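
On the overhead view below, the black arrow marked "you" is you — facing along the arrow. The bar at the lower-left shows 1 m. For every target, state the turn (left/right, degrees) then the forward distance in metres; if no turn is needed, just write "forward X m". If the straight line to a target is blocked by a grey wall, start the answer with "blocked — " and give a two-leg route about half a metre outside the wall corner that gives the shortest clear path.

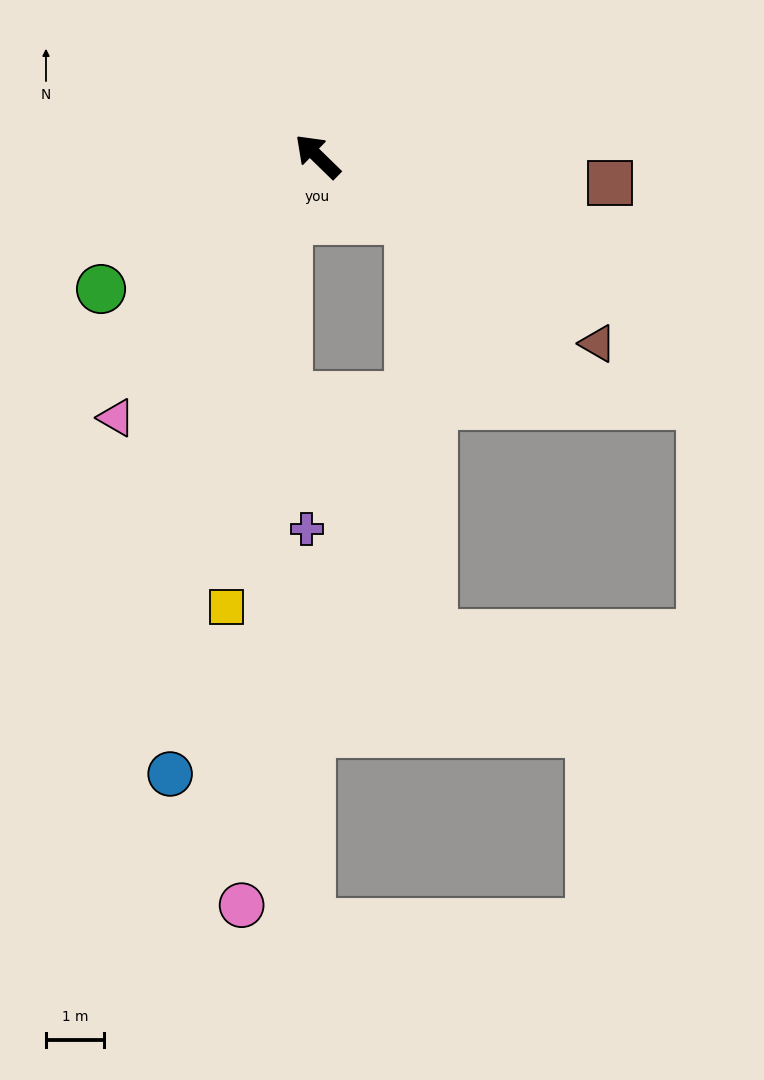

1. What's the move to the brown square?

turn right 141°, forward 5.0 m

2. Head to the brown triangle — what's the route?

turn right 169°, forward 5.8 m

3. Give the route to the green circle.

turn left 76°, forward 4.3 m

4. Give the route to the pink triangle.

turn left 97°, forward 5.6 m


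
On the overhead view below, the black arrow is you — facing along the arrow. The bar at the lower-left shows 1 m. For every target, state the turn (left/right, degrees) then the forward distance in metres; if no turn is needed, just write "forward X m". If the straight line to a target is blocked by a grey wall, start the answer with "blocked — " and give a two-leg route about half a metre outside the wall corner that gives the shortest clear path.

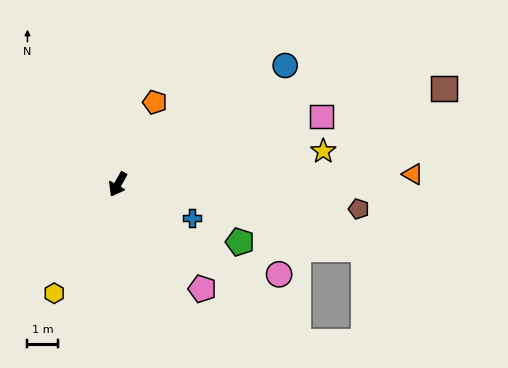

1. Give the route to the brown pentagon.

turn left 113°, forward 7.9 m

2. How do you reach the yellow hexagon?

forward 4.1 m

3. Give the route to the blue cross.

turn left 95°, forward 2.6 m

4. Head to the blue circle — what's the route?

turn left 155°, forward 6.7 m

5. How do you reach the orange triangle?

turn left 121°, forward 9.6 m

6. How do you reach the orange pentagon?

turn right 175°, forward 2.9 m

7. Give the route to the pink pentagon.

turn left 68°, forward 4.4 m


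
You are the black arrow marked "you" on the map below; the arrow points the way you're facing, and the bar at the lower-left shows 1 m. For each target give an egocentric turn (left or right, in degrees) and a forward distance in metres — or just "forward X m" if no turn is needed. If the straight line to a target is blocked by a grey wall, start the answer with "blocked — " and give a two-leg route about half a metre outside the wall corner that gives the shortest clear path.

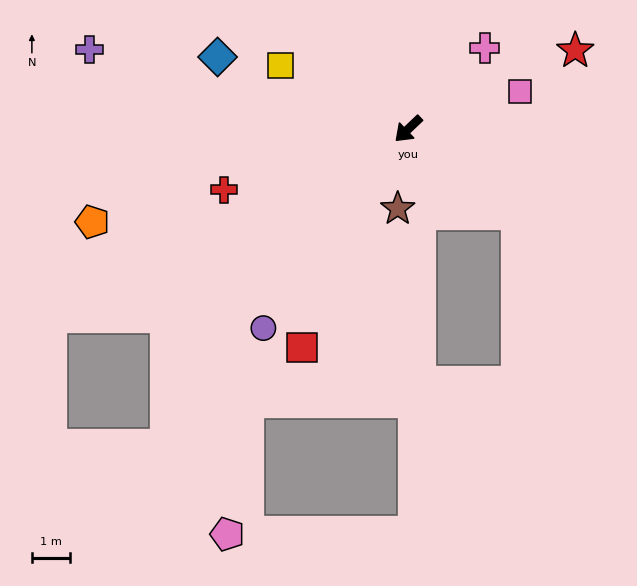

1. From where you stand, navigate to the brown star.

turn left 39°, forward 2.1 m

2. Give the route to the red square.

turn left 21°, forward 6.4 m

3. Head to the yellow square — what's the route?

turn right 70°, forward 3.8 m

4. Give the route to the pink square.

turn left 155°, forward 3.1 m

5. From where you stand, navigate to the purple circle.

turn left 10°, forward 6.5 m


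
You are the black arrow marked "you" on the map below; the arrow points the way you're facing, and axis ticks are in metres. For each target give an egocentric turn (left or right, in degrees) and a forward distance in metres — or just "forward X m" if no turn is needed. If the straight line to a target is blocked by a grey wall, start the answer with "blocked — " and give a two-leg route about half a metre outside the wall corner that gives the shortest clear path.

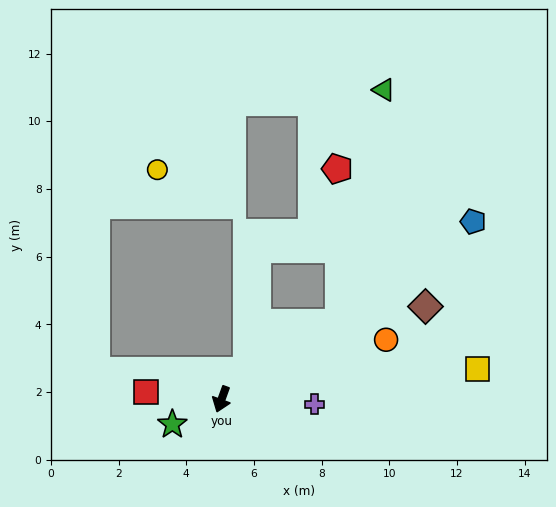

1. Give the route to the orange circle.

turn left 130°, forward 5.2 m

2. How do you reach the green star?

turn right 43°, forward 1.6 m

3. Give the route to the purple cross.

turn left 107°, forward 2.7 m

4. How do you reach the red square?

turn right 76°, forward 2.2 m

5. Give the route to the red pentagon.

blocked — turn left 143°, forward 4.1 m, then turn left 58°, forward 4.6 m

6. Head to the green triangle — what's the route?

blocked — turn left 143°, forward 4.1 m, then turn left 46°, forward 7.0 m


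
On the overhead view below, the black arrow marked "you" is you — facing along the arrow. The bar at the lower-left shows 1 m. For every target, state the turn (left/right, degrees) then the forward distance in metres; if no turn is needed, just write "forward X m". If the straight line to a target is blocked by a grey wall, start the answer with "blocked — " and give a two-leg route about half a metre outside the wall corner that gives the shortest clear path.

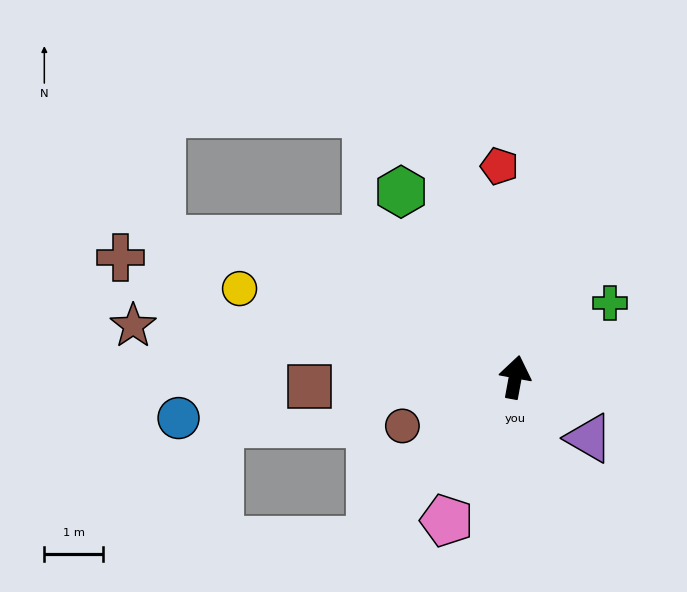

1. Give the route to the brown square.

turn left 103°, forward 3.5 m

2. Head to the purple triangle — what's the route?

turn right 119°, forward 1.6 m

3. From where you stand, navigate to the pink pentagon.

turn left 165°, forward 2.7 m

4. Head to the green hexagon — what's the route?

turn left 42°, forward 3.7 m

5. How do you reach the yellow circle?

turn left 83°, forward 4.9 m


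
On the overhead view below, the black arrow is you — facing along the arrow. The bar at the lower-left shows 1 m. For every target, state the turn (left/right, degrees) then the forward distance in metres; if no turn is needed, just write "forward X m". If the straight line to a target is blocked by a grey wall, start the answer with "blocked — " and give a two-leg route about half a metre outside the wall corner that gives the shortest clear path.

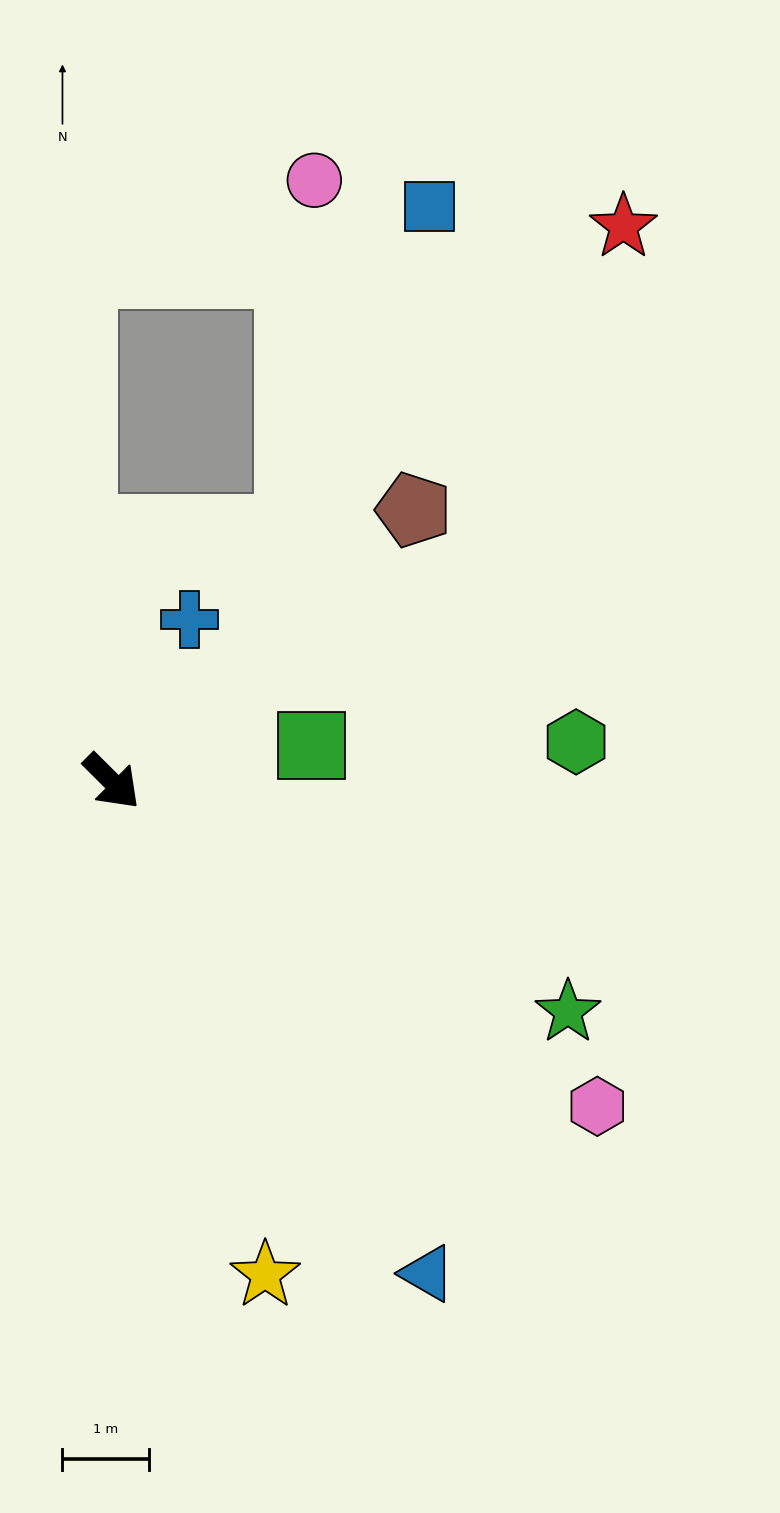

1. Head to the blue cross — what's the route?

turn left 109°, forward 2.1 m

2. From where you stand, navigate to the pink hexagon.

turn left 11°, forward 6.7 m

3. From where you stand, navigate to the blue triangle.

turn right 12°, forward 6.7 m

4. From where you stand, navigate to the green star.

turn left 18°, forward 5.9 m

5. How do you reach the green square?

turn left 55°, forward 2.3 m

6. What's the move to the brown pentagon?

turn left 87°, forward 4.7 m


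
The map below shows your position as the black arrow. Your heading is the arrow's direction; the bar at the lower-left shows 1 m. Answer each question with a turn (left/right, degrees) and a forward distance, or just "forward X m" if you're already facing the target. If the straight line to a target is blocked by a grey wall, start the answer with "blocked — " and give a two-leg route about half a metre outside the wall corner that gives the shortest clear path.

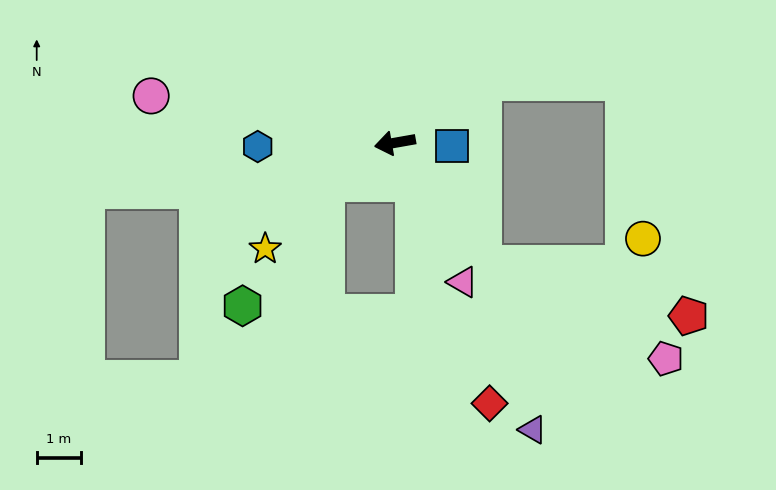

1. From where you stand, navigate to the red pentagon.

blocked — turn left 116°, forward 3.4 m, then turn left 40°, forward 4.8 m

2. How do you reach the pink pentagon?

blocked — turn left 116°, forward 3.4 m, then turn left 27°, forward 4.7 m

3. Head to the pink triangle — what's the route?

turn left 106°, forward 3.5 m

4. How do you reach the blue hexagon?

turn right 8°, forward 3.1 m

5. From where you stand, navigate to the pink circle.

turn right 21°, forward 5.7 m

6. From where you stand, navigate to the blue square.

turn left 167°, forward 1.3 m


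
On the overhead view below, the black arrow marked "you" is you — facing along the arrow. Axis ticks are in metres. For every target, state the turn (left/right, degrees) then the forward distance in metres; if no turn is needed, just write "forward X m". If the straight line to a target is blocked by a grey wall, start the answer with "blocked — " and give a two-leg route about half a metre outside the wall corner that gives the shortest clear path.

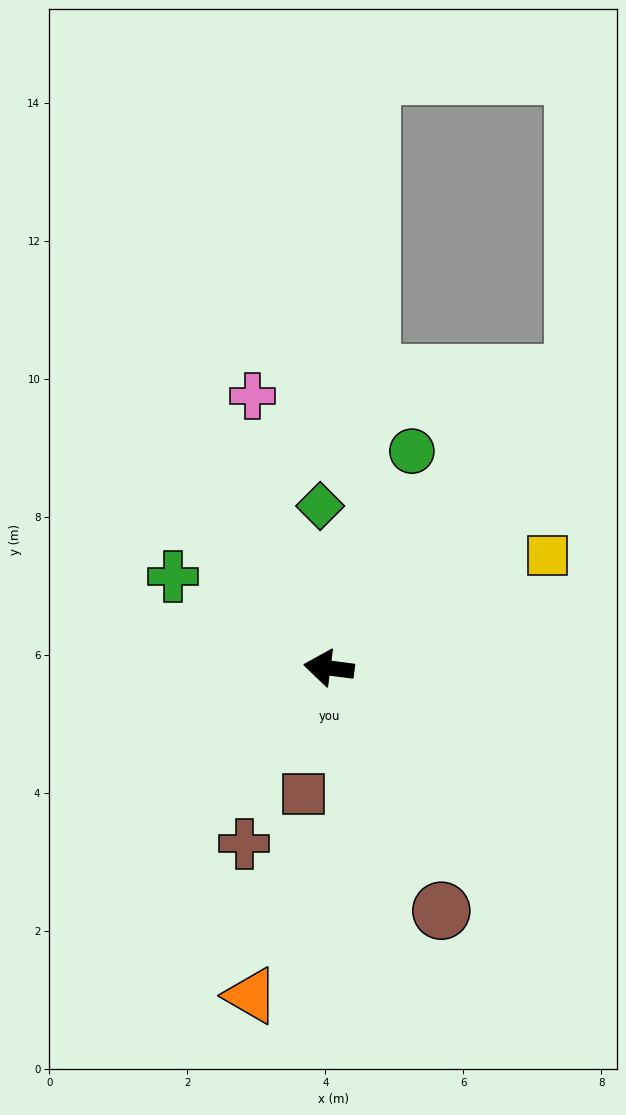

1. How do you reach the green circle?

turn right 104°, forward 3.4 m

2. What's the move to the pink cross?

turn right 67°, forward 4.1 m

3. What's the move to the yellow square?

turn right 145°, forward 3.6 m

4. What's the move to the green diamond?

turn right 80°, forward 2.4 m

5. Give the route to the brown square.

turn left 86°, forward 1.9 m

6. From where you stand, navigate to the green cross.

turn right 23°, forward 2.6 m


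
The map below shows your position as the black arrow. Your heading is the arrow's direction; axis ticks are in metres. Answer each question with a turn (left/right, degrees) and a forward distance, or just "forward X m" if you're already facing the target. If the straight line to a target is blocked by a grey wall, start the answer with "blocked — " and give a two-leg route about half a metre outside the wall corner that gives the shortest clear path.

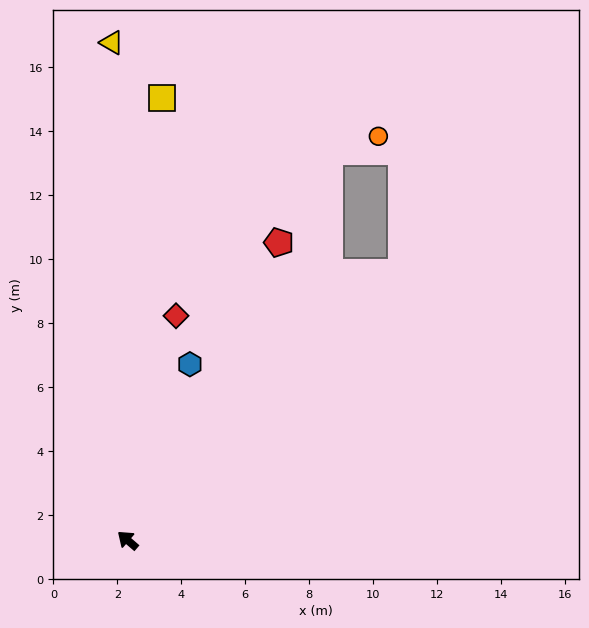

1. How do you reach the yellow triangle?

turn right 47°, forward 15.6 m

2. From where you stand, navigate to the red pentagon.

turn right 76°, forward 10.4 m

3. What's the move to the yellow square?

turn right 54°, forward 13.9 m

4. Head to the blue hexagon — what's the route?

turn right 69°, forward 5.8 m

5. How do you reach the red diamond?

turn right 61°, forward 7.2 m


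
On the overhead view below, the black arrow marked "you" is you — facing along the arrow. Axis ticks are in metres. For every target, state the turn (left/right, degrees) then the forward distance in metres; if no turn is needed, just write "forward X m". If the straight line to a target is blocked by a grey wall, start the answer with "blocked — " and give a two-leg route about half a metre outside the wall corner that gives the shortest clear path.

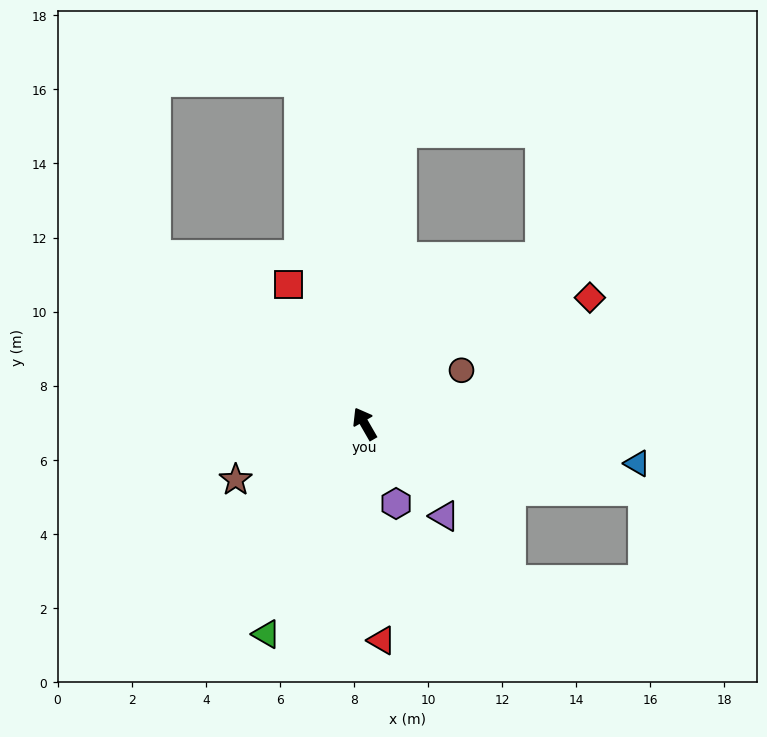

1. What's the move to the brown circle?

turn right 91°, forward 3.0 m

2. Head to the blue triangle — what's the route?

turn right 128°, forward 7.4 m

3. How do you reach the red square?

forward 4.3 m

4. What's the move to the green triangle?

turn left 125°, forward 6.3 m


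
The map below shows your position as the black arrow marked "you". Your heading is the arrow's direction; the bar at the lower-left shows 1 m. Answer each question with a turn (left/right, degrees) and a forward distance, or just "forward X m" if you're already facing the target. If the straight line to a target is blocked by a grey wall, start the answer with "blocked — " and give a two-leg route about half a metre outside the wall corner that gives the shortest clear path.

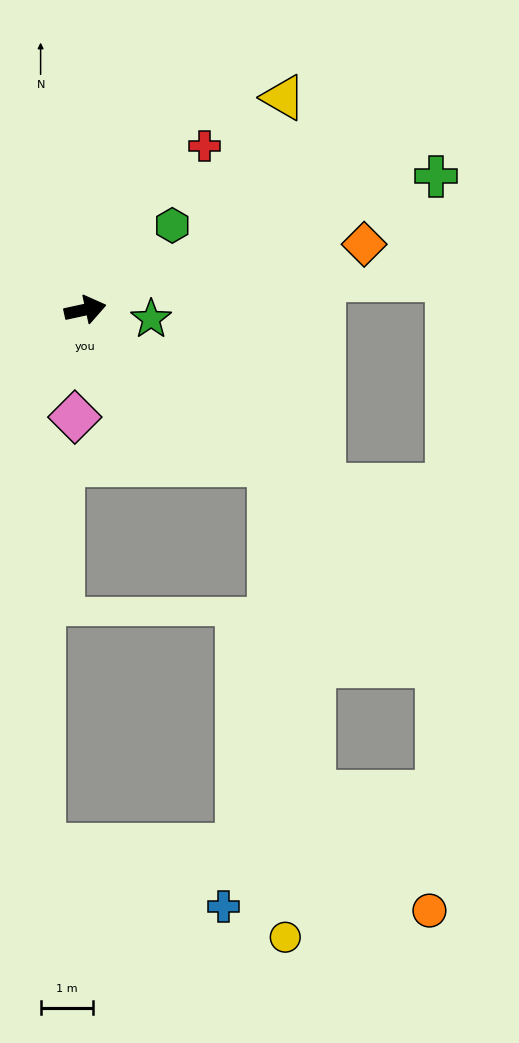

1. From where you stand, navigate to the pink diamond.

turn right 108°, forward 2.0 m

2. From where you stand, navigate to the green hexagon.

turn left 32°, forward 2.3 m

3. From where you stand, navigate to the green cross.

turn left 8°, forward 7.1 m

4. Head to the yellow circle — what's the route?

blocked — turn right 52°, forward 4.6 m, then turn right 48°, forward 9.0 m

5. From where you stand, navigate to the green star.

turn right 20°, forward 1.3 m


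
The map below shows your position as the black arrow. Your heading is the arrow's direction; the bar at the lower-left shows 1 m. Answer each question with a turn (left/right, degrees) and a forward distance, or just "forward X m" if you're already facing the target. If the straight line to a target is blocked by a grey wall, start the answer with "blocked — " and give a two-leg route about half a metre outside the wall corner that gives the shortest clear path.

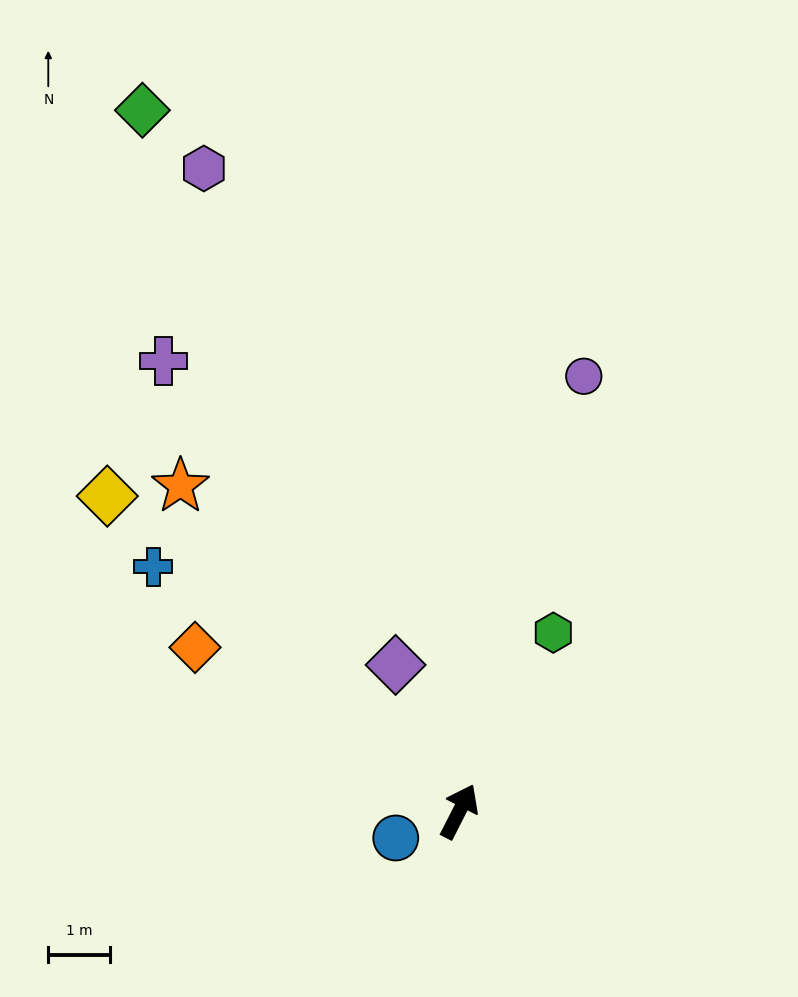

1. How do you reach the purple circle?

turn left 11°, forward 7.3 m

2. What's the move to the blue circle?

turn left 140°, forward 1.1 m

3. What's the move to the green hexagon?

forward 3.3 m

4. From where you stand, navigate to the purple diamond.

turn left 50°, forward 2.6 m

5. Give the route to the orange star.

turn left 68°, forward 6.9 m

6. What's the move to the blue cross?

turn left 78°, forward 6.3 m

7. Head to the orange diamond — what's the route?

turn left 85°, forward 5.0 m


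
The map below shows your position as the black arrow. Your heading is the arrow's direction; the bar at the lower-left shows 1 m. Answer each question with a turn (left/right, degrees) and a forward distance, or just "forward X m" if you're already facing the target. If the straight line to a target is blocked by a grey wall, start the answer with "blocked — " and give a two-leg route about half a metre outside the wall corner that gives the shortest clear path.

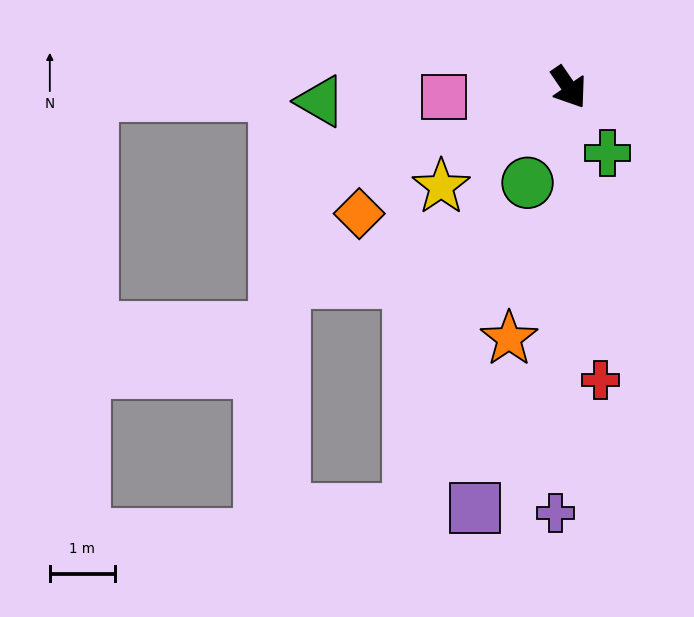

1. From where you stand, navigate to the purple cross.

turn right 36°, forward 6.6 m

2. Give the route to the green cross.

turn right 4°, forward 1.2 m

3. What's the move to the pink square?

turn right 120°, forward 1.9 m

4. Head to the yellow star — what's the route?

turn right 87°, forward 2.5 m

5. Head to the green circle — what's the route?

turn right 58°, forward 1.6 m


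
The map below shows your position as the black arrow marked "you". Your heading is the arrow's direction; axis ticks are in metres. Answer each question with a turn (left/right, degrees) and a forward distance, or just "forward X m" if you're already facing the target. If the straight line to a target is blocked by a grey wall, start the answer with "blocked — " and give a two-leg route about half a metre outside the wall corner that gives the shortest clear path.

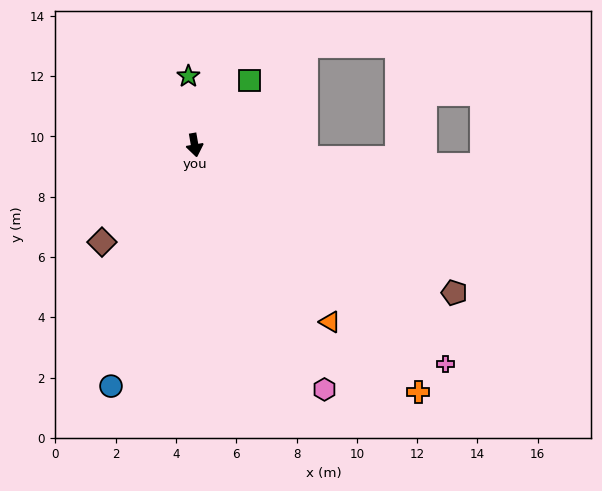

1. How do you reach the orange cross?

turn left 32°, forward 11.1 m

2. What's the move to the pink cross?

turn left 39°, forward 11.0 m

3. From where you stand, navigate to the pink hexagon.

turn left 18°, forward 9.2 m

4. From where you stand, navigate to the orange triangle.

turn left 28°, forward 7.4 m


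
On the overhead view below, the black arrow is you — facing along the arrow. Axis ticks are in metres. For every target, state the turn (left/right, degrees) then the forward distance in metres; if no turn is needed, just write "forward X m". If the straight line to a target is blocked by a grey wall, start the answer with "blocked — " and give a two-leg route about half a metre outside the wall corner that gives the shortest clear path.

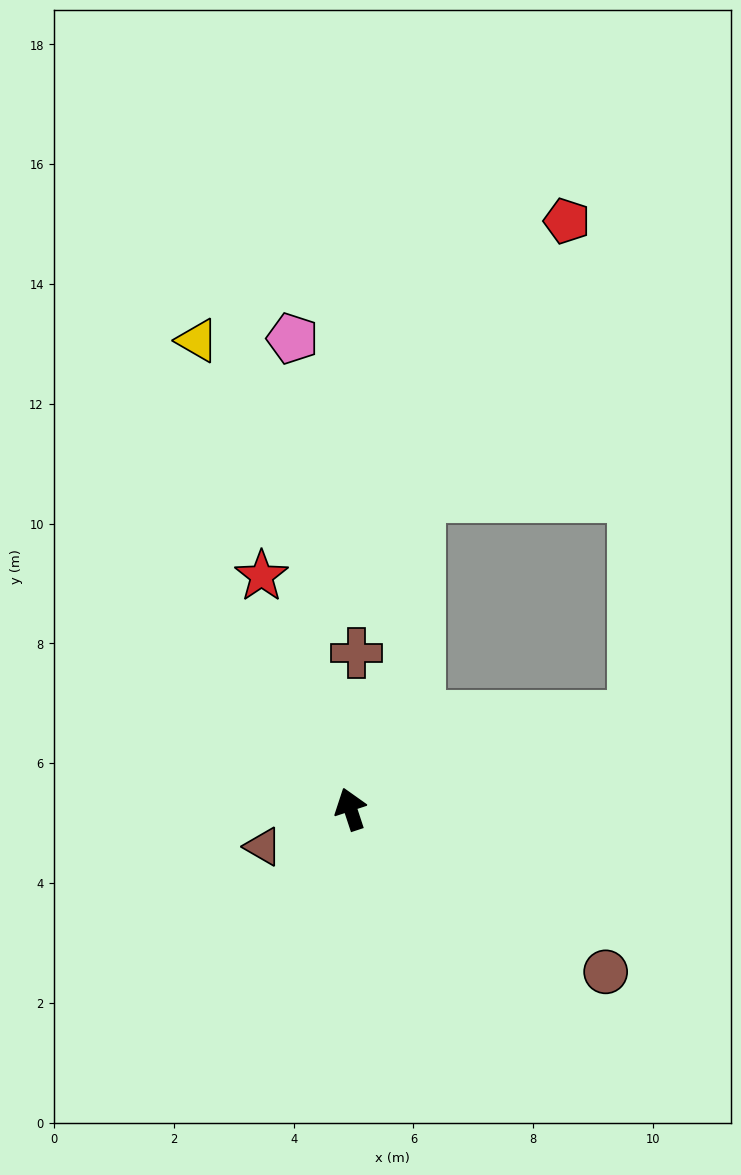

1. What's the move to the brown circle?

turn right 141°, forward 5.1 m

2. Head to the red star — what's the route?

turn left 3°, forward 4.2 m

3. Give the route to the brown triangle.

turn left 95°, forward 1.6 m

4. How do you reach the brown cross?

turn right 20°, forward 2.6 m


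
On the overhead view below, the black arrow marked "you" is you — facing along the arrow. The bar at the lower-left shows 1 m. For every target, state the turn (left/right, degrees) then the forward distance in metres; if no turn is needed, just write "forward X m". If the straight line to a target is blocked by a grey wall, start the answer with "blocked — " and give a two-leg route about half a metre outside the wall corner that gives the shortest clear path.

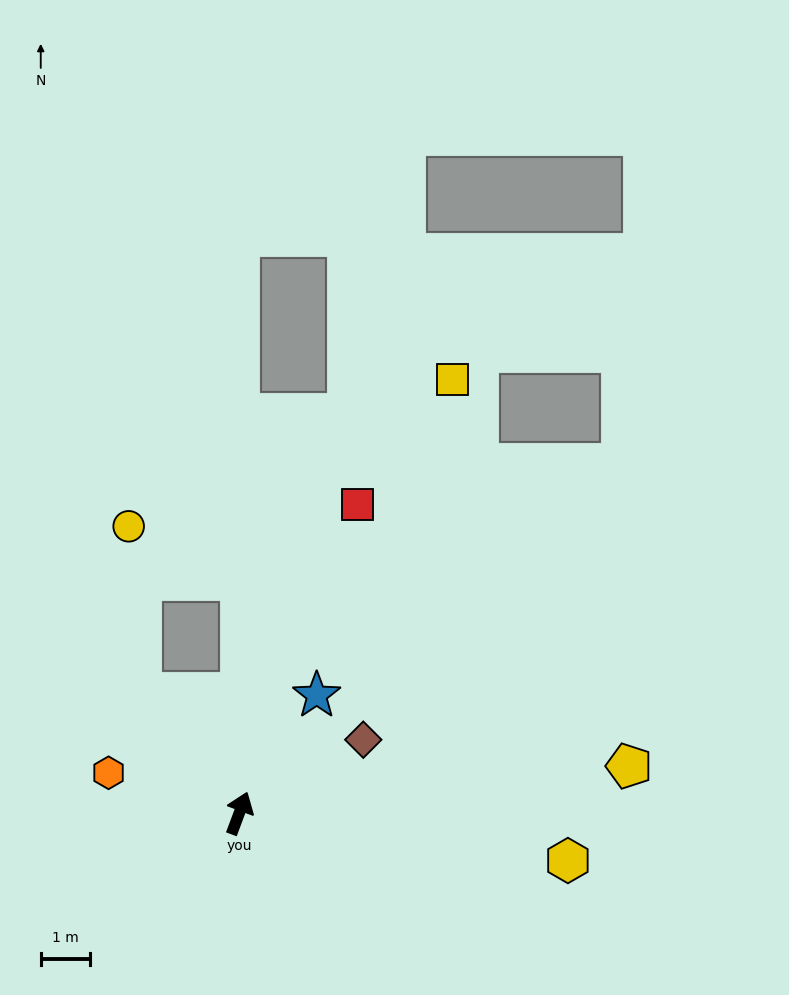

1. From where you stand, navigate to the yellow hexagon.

turn right 78°, forward 6.7 m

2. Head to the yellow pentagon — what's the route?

turn right 63°, forward 8.0 m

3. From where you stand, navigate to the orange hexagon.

turn left 93°, forward 2.8 m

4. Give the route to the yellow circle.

blocked — turn left 60°, forward 3.1 m, then turn right 35°, forward 3.4 m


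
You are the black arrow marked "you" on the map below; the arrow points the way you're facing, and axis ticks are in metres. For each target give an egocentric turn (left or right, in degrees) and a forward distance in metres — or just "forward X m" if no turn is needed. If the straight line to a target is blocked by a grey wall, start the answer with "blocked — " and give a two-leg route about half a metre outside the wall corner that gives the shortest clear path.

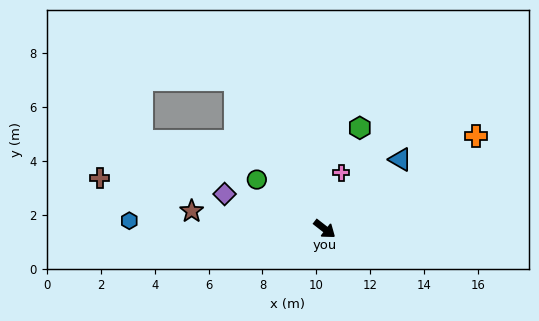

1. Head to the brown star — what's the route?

turn right 150°, forward 5.0 m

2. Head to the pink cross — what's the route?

turn left 111°, forward 2.2 m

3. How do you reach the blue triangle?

turn left 80°, forward 3.8 m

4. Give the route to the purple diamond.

turn right 161°, forward 3.9 m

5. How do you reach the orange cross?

turn left 69°, forward 6.6 m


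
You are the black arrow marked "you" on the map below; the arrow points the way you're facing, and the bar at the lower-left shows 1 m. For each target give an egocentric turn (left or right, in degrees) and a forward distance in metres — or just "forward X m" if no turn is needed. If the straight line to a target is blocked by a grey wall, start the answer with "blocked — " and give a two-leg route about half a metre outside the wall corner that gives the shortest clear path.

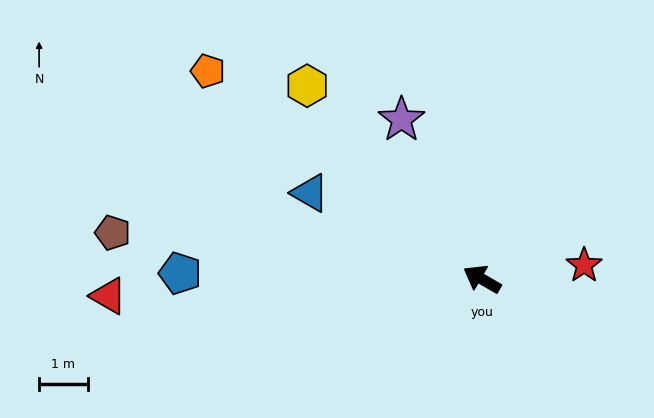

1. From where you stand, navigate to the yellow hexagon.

turn right 18°, forward 5.4 m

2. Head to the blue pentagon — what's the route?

turn left 29°, forward 6.2 m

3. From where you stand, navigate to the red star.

turn right 142°, forward 2.1 m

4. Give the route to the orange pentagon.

turn right 7°, forward 7.1 m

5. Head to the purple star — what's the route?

turn right 33°, forward 3.7 m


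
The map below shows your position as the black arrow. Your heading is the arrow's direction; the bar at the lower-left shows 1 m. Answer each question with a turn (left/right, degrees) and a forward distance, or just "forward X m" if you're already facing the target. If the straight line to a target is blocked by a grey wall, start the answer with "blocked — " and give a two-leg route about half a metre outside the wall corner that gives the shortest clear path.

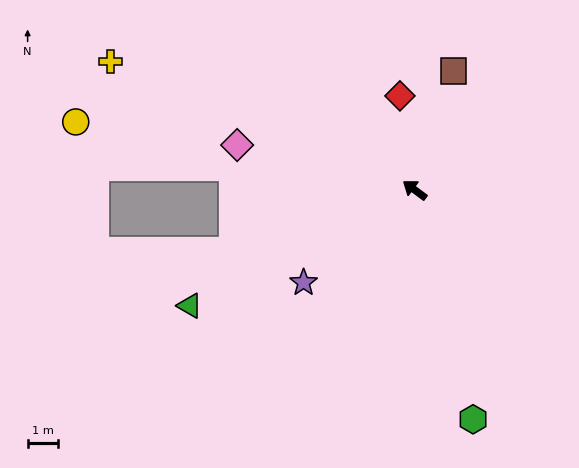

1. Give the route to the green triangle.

turn left 64°, forward 8.2 m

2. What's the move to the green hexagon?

turn left 141°, forward 7.7 m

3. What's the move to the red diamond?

turn right 45°, forward 3.1 m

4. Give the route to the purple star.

turn left 76°, forward 4.7 m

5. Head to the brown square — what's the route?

turn right 72°, forward 4.1 m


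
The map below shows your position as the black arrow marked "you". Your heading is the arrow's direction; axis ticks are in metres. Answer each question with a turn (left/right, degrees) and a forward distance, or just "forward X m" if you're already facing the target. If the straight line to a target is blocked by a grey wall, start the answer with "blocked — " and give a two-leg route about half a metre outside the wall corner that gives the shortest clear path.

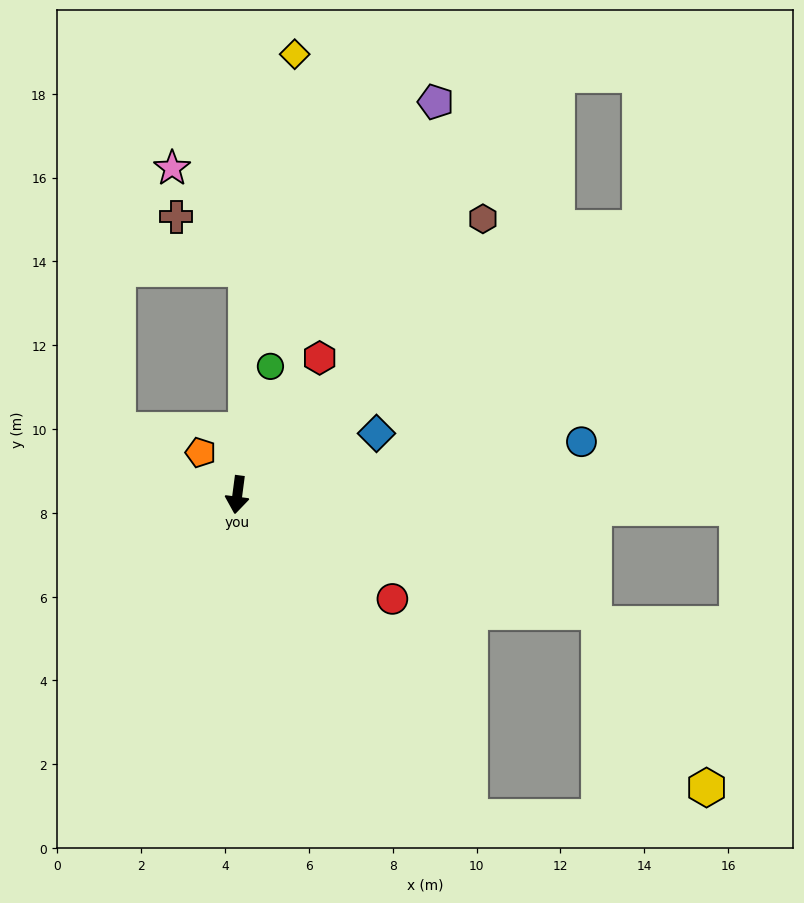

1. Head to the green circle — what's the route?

turn left 173°, forward 3.2 m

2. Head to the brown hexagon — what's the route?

turn left 146°, forward 8.8 m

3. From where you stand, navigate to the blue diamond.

turn left 121°, forward 3.6 m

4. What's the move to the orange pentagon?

turn right 131°, forward 1.3 m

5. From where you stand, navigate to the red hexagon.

turn left 156°, forward 3.8 m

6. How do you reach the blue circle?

turn left 106°, forward 8.3 m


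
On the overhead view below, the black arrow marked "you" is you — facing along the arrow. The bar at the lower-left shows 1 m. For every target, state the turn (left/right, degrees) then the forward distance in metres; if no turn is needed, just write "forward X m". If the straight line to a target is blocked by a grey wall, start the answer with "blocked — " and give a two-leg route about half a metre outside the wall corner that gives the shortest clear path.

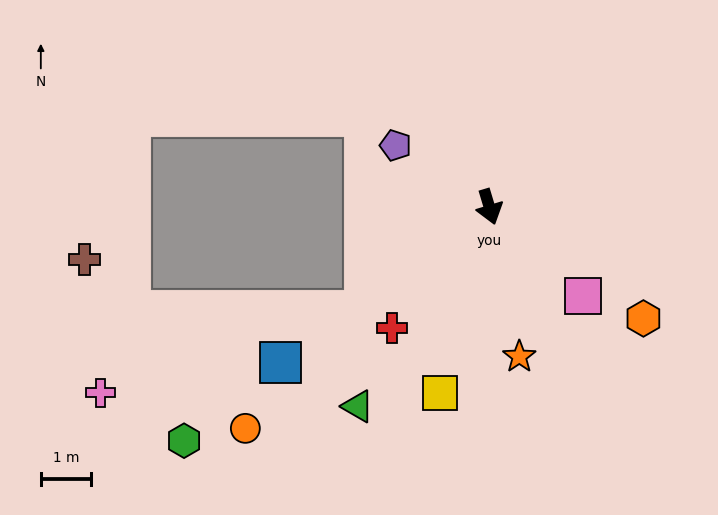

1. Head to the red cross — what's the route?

turn right 56°, forward 3.1 m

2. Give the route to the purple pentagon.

turn right 140°, forward 2.2 m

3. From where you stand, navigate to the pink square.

turn left 30°, forward 2.6 m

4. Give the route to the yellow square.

turn right 31°, forward 3.9 m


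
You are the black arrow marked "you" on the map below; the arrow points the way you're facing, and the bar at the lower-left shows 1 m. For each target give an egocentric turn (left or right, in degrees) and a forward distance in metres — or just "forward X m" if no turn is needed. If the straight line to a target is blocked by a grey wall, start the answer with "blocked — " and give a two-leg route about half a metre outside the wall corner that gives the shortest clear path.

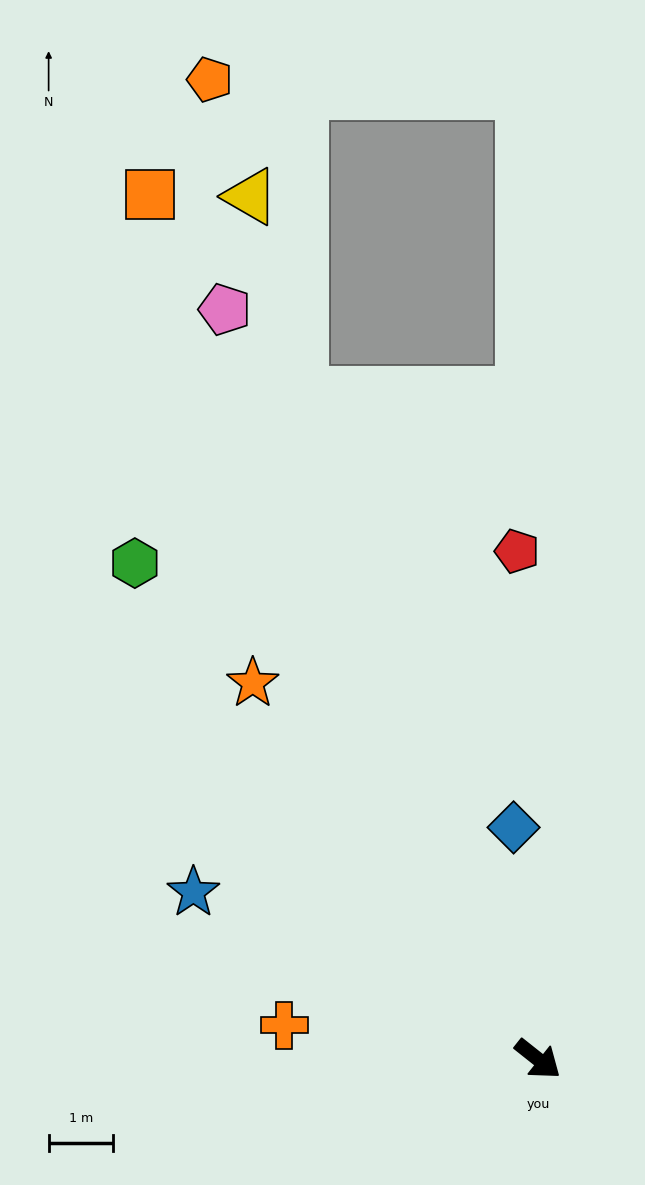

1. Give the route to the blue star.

turn right 167°, forward 6.0 m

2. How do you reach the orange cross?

turn right 149°, forward 4.0 m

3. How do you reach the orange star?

turn left 166°, forward 7.3 m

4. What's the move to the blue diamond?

turn left 134°, forward 3.6 m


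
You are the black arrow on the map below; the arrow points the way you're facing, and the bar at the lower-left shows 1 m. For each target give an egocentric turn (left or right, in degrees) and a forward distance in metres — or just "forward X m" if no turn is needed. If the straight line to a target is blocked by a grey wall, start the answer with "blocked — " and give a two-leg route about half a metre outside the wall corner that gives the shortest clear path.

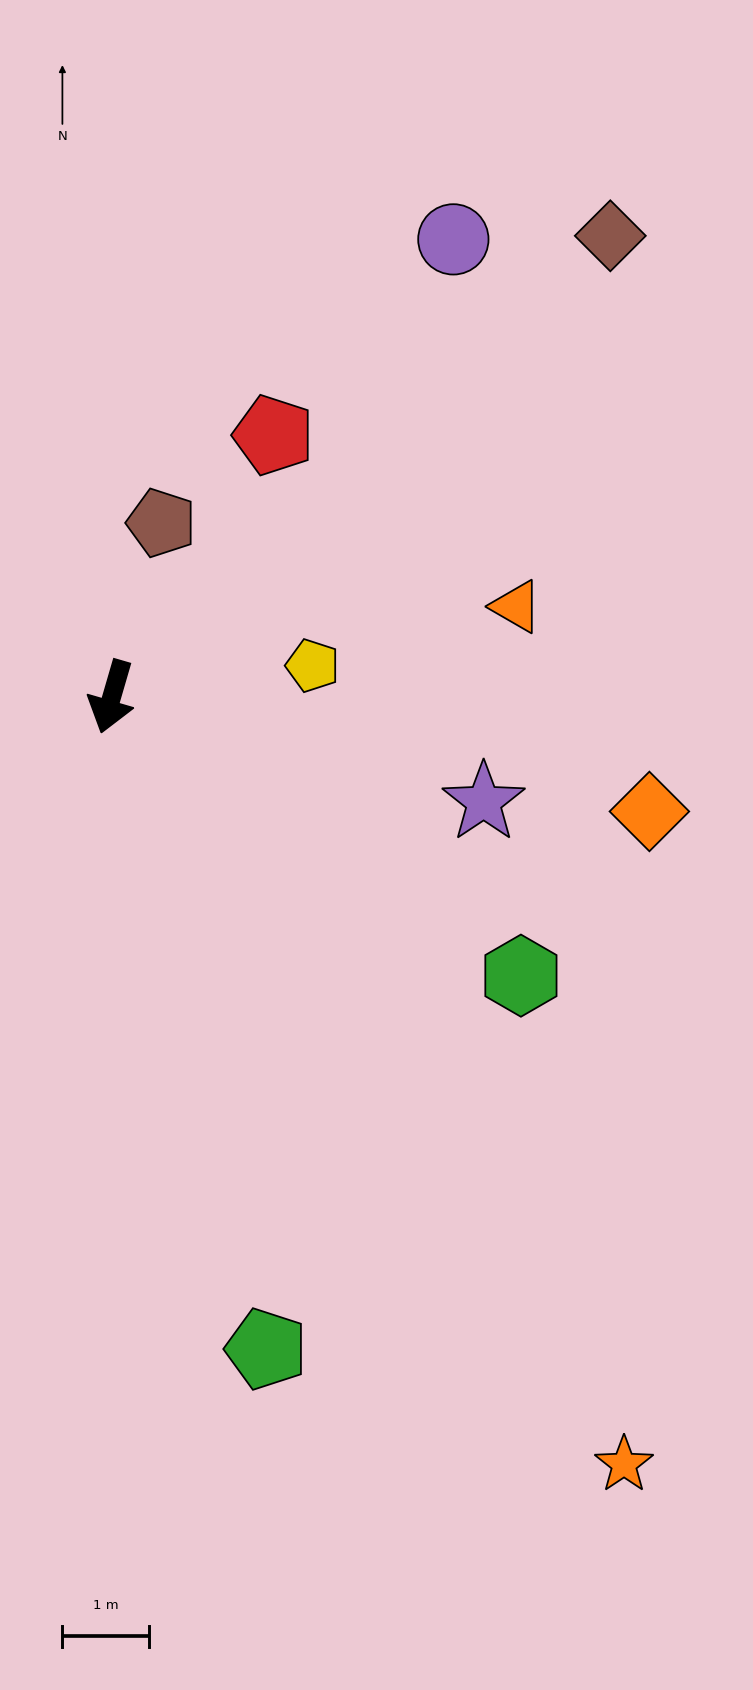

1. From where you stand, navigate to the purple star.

turn left 90°, forward 4.5 m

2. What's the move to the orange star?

turn left 50°, forward 10.7 m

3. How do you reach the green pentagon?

turn left 30°, forward 7.8 m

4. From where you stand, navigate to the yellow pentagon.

turn left 115°, forward 2.4 m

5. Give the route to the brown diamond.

turn left 149°, forward 7.9 m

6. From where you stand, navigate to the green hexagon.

turn left 72°, forward 5.7 m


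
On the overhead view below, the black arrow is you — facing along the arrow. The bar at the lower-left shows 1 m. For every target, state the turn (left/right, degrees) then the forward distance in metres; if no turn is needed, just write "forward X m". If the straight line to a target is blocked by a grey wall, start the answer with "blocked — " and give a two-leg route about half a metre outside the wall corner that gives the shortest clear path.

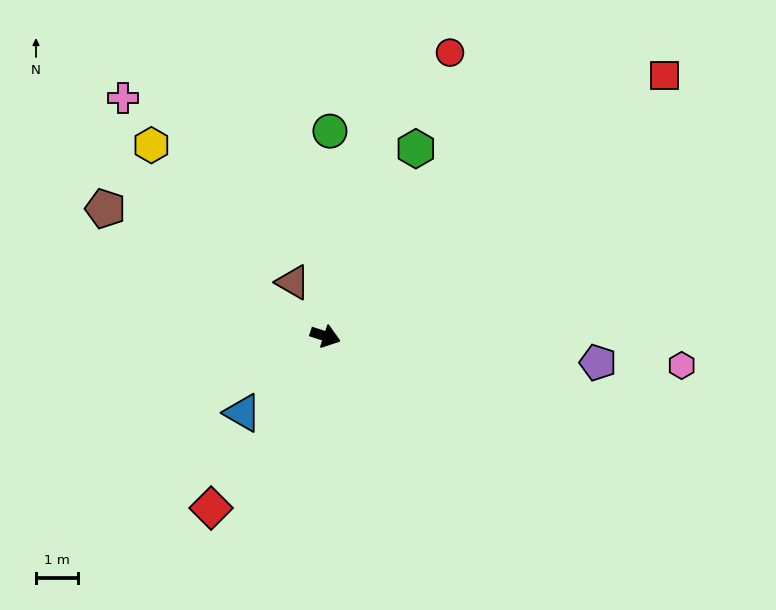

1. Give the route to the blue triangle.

turn right 119°, forward 2.7 m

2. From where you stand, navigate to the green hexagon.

turn left 82°, forward 4.9 m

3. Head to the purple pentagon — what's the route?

turn left 13°, forward 6.5 m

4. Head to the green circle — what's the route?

turn left 107°, forward 4.9 m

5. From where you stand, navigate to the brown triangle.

turn left 139°, forward 1.5 m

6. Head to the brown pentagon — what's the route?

turn left 168°, forward 6.0 m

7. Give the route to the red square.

turn left 56°, forward 10.1 m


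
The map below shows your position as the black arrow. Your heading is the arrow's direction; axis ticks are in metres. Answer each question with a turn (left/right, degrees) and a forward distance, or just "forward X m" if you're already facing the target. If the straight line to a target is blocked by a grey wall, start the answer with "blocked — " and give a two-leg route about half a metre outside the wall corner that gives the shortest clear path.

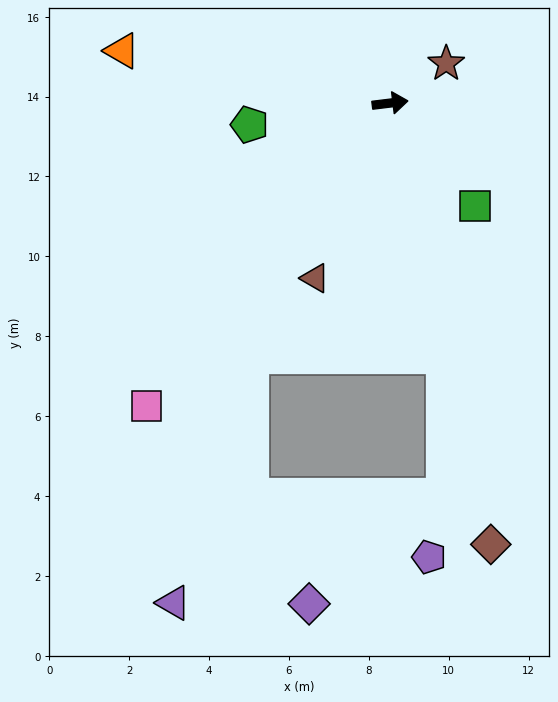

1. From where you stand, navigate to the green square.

turn right 58°, forward 3.3 m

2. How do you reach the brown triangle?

turn right 120°, forward 4.8 m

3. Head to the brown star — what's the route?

turn left 28°, forward 1.7 m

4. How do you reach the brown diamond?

turn right 84°, forward 11.3 m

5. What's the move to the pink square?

turn right 136°, forward 9.7 m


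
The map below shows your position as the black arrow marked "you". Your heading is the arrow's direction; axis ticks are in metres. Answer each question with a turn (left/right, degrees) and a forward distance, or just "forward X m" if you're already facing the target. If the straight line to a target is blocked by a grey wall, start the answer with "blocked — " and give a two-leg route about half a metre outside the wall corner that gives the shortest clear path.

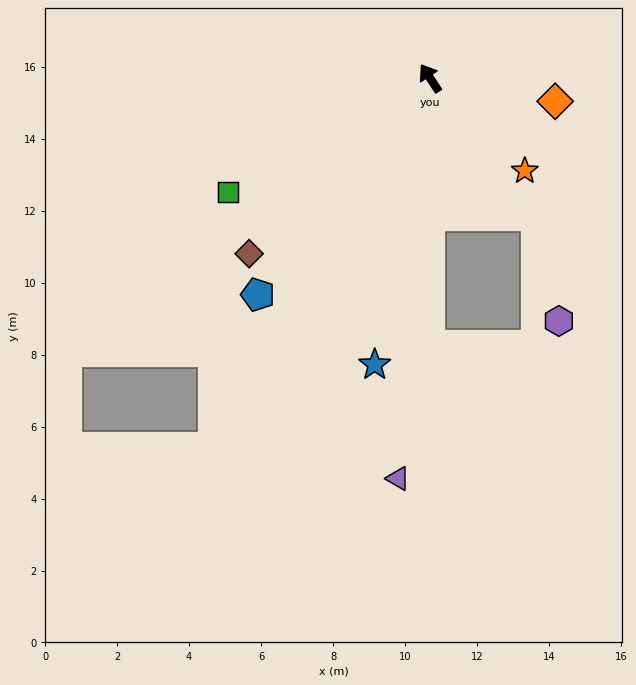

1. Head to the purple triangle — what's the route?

turn left 142°, forward 11.2 m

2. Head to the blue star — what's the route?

turn left 136°, forward 8.1 m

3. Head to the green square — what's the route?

turn left 86°, forward 6.4 m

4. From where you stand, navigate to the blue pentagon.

turn left 108°, forward 7.7 m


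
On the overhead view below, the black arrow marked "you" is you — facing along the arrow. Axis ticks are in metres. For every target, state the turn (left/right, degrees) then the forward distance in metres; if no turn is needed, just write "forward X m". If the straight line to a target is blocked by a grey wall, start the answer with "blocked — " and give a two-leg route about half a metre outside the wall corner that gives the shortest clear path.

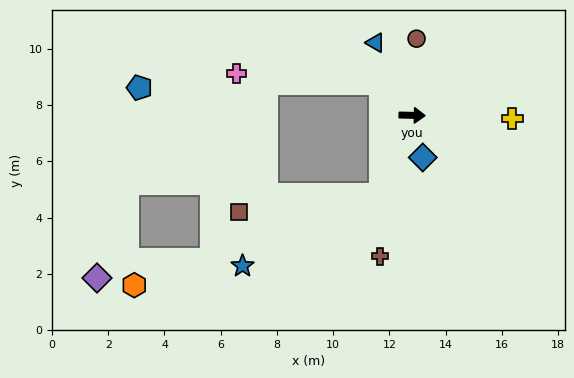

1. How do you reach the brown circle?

turn left 88°, forward 2.7 m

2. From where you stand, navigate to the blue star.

blocked — turn right 110°, forward 3.0 m, then turn right 42°, forward 5.5 m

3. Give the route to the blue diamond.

turn right 74°, forward 1.5 m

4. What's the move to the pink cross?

blocked — turn left 135°, forward 1.6 m, then turn left 43°, forward 5.1 m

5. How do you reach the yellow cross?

forward 3.6 m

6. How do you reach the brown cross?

turn right 101°, forward 5.1 m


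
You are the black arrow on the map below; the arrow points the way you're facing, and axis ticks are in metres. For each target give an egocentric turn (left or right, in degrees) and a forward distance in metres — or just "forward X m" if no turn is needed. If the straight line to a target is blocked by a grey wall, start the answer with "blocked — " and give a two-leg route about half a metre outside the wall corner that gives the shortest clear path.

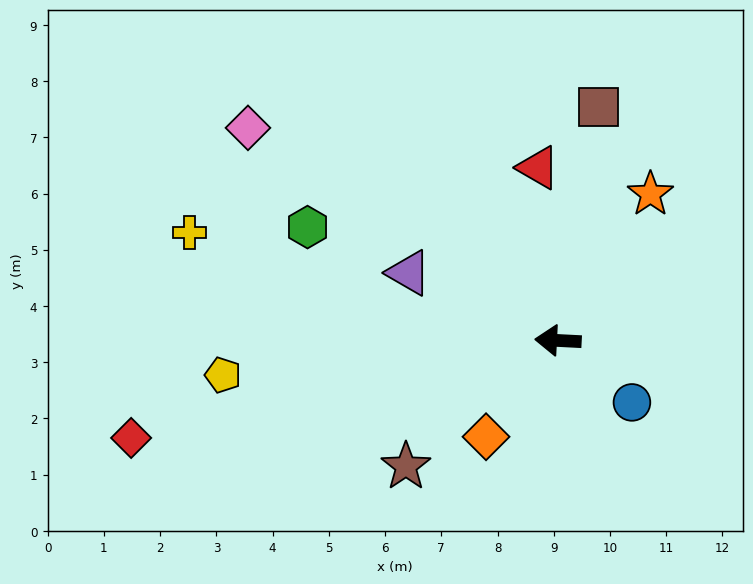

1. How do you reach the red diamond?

turn left 16°, forward 7.8 m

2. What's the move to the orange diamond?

turn left 56°, forward 2.1 m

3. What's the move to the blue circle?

turn left 143°, forward 1.7 m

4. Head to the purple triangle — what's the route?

turn right 21°, forward 2.9 m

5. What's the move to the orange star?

turn right 119°, forward 3.1 m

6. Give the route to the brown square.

turn right 97°, forward 4.2 m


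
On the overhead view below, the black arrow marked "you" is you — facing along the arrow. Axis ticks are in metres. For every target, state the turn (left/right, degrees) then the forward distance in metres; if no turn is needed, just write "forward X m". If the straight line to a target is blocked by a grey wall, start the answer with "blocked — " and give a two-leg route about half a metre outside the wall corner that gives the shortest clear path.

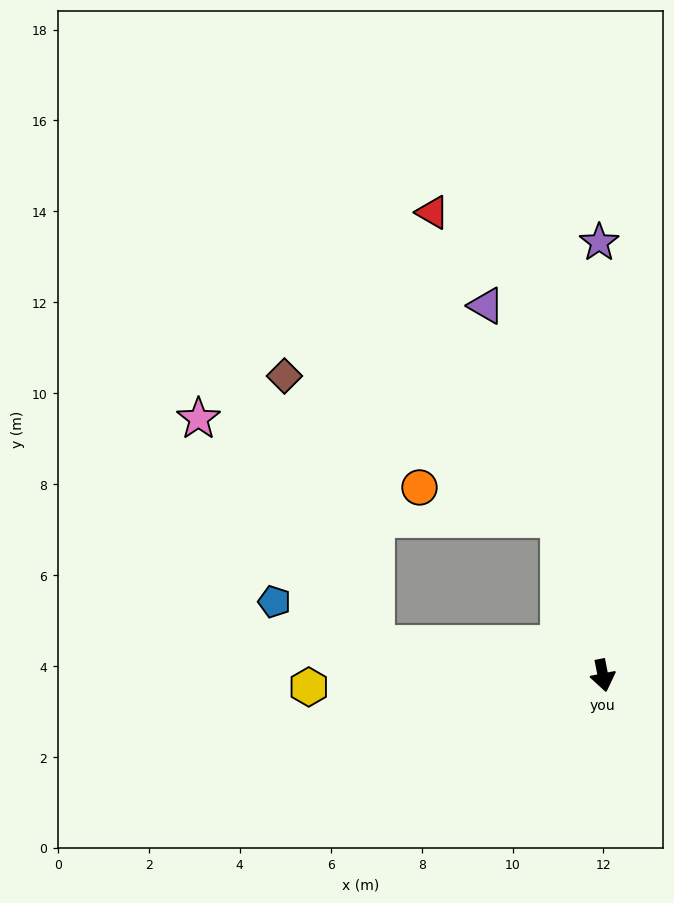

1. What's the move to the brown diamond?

blocked — turn right 175°, forward 3.6 m, then turn left 47°, forward 6.8 m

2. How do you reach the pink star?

blocked — turn right 109°, forward 5.0 m, then turn right 44°, forward 6.3 m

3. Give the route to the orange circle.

blocked — turn right 175°, forward 3.6 m, then turn left 61°, forward 3.1 m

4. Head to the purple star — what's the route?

turn left 169°, forward 9.5 m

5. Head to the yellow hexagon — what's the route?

turn right 99°, forward 6.5 m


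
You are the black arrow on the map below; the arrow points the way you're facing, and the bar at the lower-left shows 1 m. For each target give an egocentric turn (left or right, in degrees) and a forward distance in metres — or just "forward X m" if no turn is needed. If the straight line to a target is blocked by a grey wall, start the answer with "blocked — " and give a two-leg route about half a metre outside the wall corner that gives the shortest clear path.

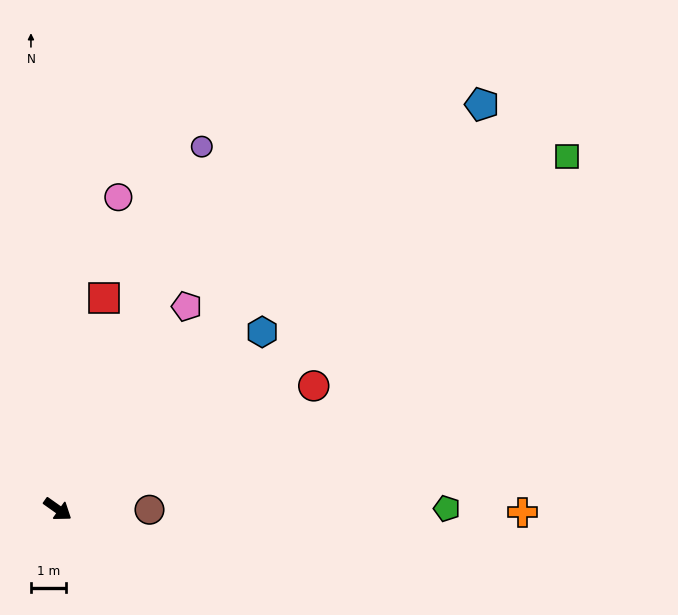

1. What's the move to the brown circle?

turn left 35°, forward 2.6 m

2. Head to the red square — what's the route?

turn left 113°, forward 6.1 m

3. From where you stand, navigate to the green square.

turn left 70°, forward 17.4 m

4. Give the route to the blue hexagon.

turn left 76°, forward 7.6 m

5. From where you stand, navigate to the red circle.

turn left 61°, forward 8.0 m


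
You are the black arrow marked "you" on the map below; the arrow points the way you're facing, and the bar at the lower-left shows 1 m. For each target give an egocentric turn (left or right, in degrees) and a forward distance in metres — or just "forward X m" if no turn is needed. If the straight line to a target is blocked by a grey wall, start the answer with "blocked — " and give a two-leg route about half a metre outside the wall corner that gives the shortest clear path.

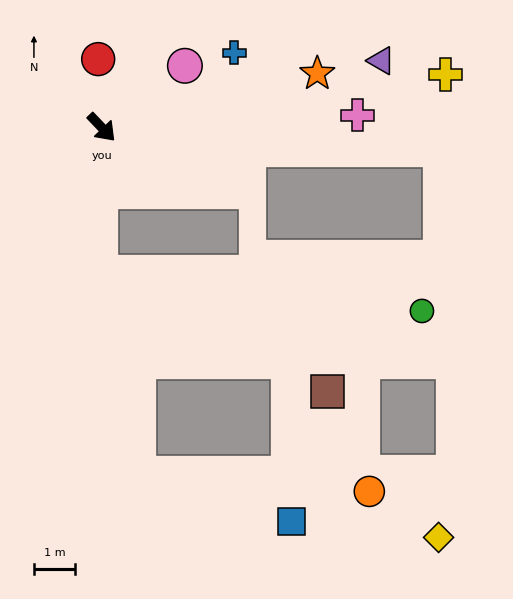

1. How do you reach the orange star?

turn left 60°, forward 5.4 m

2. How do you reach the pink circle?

turn left 83°, forward 2.5 m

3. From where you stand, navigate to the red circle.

turn left 139°, forward 1.6 m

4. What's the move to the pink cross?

turn left 49°, forward 6.2 m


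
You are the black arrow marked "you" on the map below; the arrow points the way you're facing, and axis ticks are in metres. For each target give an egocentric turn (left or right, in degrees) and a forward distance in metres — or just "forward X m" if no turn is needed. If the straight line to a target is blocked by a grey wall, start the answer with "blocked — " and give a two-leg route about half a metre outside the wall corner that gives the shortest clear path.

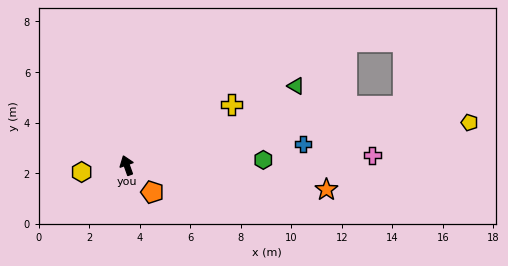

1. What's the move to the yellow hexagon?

turn left 79°, forward 1.8 m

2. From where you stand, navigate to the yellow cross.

turn right 80°, forward 4.8 m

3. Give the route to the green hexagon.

turn right 107°, forward 5.4 m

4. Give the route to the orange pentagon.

turn right 156°, forward 1.5 m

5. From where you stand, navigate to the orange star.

turn right 117°, forward 8.0 m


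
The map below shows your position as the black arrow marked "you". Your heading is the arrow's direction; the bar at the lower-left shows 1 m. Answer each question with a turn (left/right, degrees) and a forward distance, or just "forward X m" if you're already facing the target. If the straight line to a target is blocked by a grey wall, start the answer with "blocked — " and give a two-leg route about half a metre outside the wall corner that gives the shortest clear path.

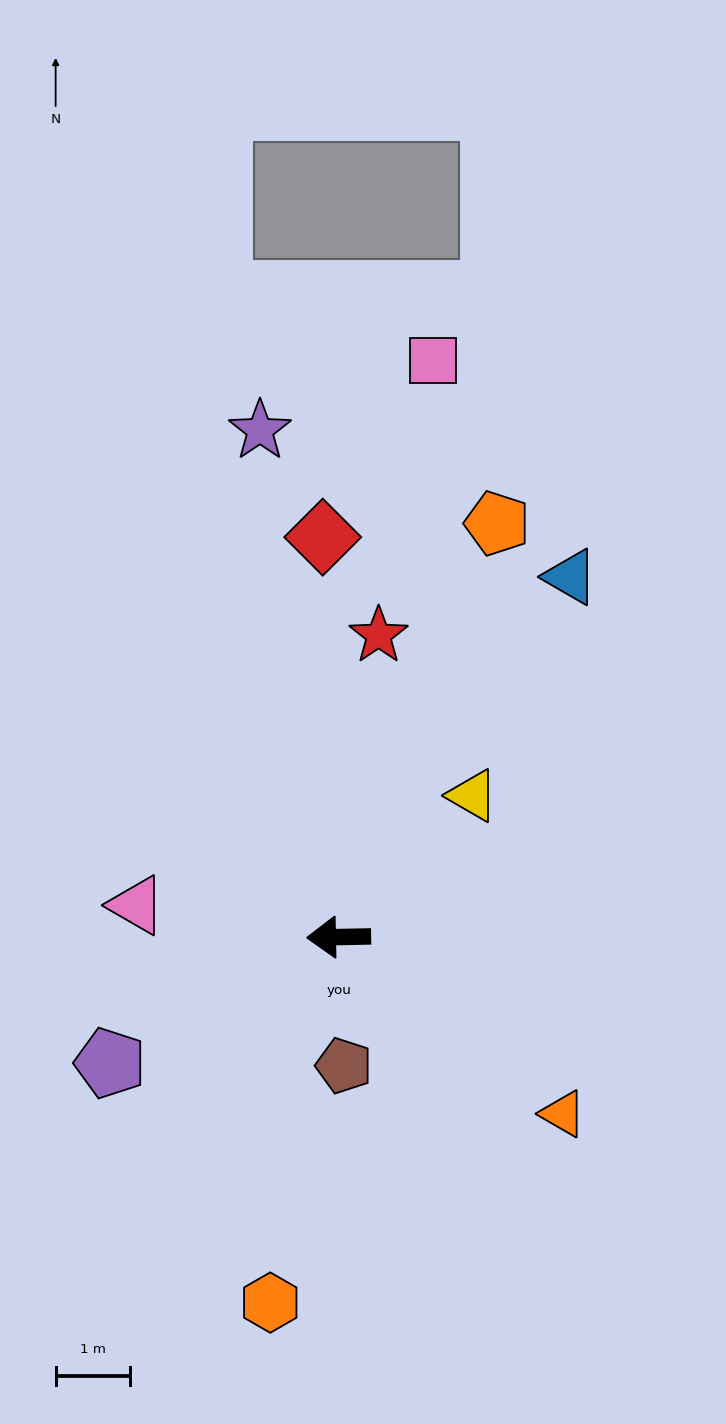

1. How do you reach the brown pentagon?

turn left 91°, forward 1.7 m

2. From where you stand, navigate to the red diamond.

turn right 89°, forward 5.4 m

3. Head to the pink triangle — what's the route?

turn right 10°, forward 2.7 m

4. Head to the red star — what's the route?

turn right 99°, forward 4.1 m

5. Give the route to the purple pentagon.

turn left 28°, forward 3.5 m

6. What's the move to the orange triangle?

turn left 141°, forward 3.8 m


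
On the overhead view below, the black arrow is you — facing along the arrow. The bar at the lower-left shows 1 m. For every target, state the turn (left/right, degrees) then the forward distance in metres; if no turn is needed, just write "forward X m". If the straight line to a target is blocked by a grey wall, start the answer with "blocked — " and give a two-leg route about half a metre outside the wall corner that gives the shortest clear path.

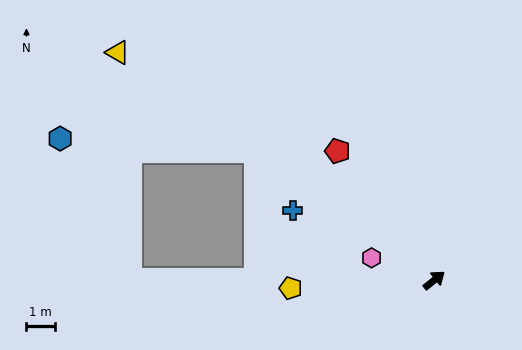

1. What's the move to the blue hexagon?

blocked — turn left 105°, forward 7.8 m, then turn left 33°, forward 6.9 m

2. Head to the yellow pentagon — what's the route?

turn left 144°, forward 5.1 m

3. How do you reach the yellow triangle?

turn left 105°, forward 13.7 m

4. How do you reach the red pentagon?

turn left 88°, forward 5.7 m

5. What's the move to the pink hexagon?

turn left 122°, forward 2.3 m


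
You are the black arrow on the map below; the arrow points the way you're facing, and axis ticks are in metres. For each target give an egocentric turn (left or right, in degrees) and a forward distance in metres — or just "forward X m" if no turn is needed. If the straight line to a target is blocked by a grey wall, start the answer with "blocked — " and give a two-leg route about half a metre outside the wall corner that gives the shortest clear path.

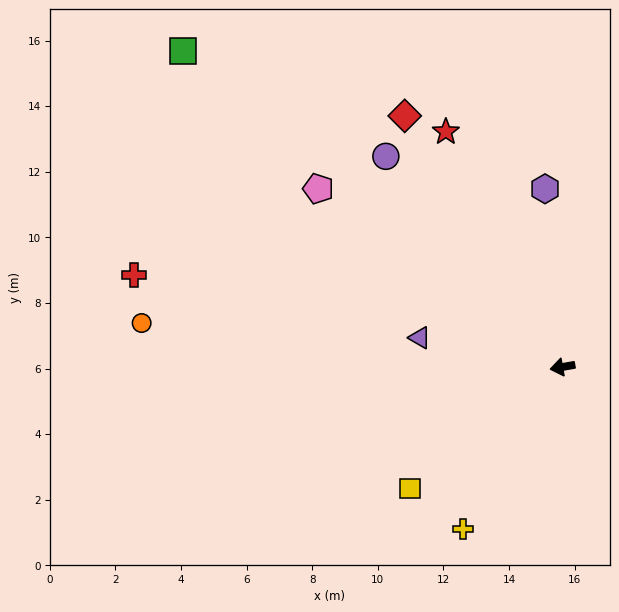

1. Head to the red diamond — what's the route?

turn right 68°, forward 9.0 m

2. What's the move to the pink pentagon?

turn right 46°, forward 9.2 m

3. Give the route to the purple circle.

turn right 60°, forward 8.4 m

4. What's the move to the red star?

turn right 74°, forward 8.0 m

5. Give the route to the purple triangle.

turn right 22°, forward 4.4 m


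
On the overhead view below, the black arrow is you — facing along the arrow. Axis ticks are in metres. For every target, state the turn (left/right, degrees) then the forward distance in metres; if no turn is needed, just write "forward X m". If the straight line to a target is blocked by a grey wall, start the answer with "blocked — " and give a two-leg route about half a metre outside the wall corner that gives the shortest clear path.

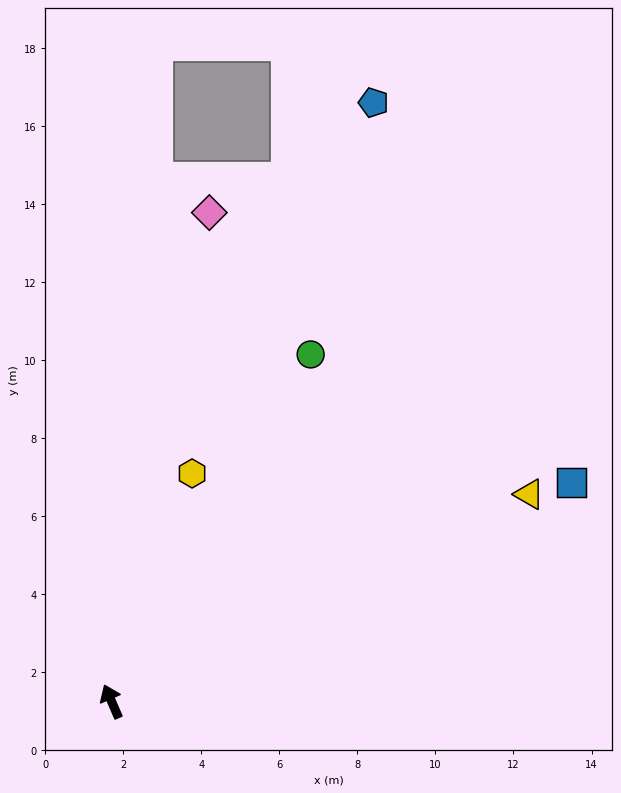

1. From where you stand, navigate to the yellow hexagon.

turn right 43°, forward 6.2 m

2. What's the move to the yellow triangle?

turn right 87°, forward 11.9 m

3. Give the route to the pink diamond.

turn right 35°, forward 12.8 m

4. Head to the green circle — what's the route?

turn right 53°, forward 10.3 m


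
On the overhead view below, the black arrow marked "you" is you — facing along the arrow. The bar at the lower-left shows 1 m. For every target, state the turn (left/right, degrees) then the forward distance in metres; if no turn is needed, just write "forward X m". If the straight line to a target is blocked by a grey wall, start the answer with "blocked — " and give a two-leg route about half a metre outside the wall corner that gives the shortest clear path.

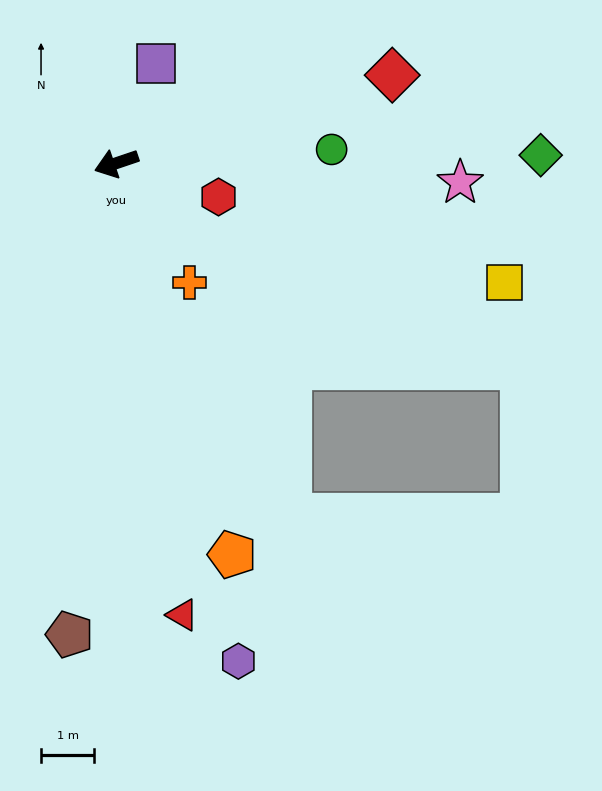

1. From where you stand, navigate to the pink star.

turn left 158°, forward 6.5 m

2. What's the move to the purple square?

turn right 130°, forward 2.0 m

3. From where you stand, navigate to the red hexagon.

turn left 143°, forward 2.0 m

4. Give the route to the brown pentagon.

turn left 66°, forward 8.9 m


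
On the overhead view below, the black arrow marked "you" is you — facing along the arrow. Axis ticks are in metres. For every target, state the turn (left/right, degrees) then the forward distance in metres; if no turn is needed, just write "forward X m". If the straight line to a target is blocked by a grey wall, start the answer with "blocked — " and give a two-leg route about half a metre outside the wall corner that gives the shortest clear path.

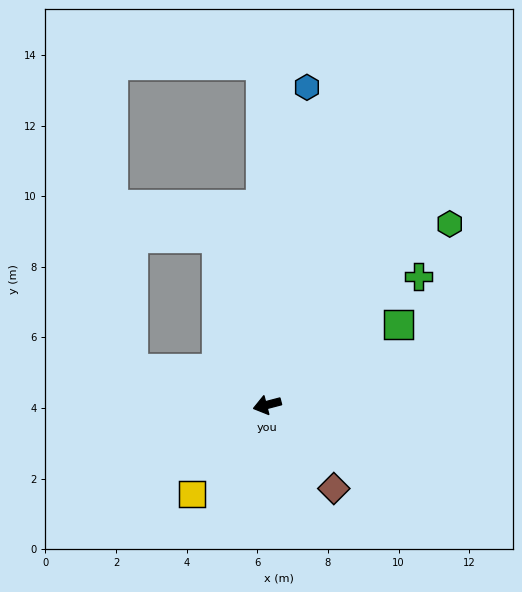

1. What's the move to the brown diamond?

turn left 114°, forward 3.0 m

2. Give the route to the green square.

turn right 163°, forward 4.4 m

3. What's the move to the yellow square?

turn left 35°, forward 3.3 m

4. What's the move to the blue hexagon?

turn right 112°, forward 9.1 m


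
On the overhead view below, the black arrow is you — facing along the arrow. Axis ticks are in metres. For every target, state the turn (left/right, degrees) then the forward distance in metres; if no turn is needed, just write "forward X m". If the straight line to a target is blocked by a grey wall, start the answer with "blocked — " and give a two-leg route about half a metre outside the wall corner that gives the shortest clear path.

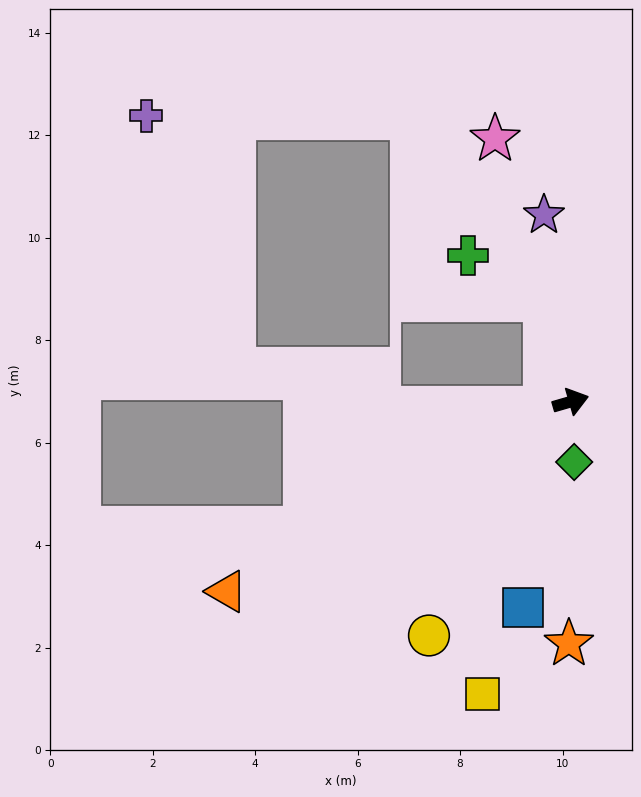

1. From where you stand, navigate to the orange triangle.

turn right 167°, forward 7.7 m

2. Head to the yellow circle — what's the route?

turn right 137°, forward 5.3 m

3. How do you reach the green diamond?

turn right 103°, forward 1.2 m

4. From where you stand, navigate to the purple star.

turn left 82°, forward 3.7 m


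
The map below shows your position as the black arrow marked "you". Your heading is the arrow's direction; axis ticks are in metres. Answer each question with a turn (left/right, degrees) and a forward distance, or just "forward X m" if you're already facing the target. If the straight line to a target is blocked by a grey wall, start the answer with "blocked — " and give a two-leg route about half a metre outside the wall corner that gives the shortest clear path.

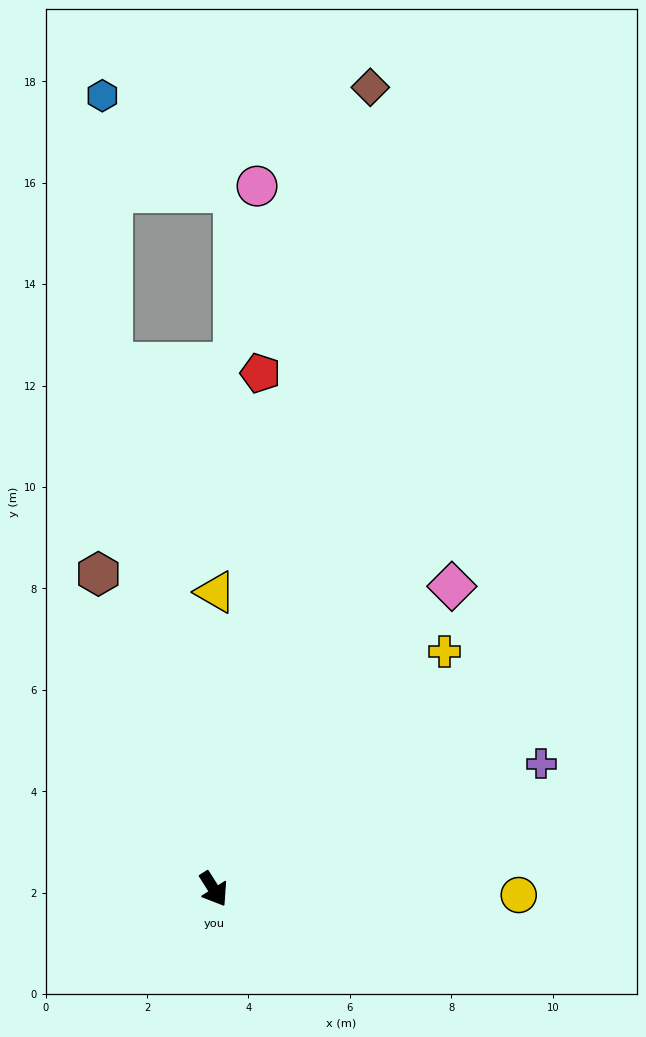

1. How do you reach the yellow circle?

turn left 57°, forward 6.0 m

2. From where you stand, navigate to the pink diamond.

turn left 109°, forward 7.6 m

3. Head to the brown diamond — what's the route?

turn left 137°, forward 16.1 m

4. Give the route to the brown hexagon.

turn left 168°, forward 6.6 m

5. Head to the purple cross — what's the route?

turn left 79°, forward 6.9 m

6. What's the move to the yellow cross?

turn left 103°, forward 6.5 m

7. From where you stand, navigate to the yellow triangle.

turn left 147°, forward 5.9 m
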